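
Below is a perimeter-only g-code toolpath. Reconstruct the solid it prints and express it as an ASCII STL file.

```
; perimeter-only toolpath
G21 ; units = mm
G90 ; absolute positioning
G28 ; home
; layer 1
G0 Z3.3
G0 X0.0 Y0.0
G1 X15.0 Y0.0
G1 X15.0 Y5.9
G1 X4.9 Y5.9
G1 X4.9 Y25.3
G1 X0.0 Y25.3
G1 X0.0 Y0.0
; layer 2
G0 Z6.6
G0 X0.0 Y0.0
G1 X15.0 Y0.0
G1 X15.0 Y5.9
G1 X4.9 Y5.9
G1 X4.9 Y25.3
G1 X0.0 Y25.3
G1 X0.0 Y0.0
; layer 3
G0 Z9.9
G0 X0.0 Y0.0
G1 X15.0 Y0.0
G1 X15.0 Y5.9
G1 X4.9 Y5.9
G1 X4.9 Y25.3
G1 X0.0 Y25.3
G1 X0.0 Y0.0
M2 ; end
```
solid part
  facet normal 0.0000 0.0000 -1.0000
    outer loop
      vertex 15.0 5.9 0.0
      vertex 15.0 0.0 0.0
      vertex 0.0 0.0 0.0
    endloop
  endfacet
  facet normal 0.0000 0.0000 -1.0000
    outer loop
      vertex 4.9 5.9 0.0
      vertex 15.0 5.9 0.0
      vertex 0.0 0.0 0.0
    endloop
  endfacet
  facet normal 0.0000 0.0000 -1.0000
    outer loop
      vertex 4.9 25.3 0.0
      vertex 4.9 5.9 0.0
      vertex 0.0 0.0 0.0
    endloop
  endfacet
  facet normal 0.0000 0.0000 -1.0000
    outer loop
      vertex 0.0 25.3 0.0
      vertex 4.9 25.3 0.0
      vertex 0.0 0.0 0.0
    endloop
  endfacet
  facet normal 0.0000 0.0000 1.0000
    outer loop
      vertex 0.0 0.0 9.9
      vertex 15.0 0.0 9.9
      vertex 15.0 5.9 9.9
    endloop
  endfacet
  facet normal 0.0000 0.0000 1.0000
    outer loop
      vertex 0.0 0.0 9.9
      vertex 15.0 5.9 9.9
      vertex 4.9 5.9 9.9
    endloop
  endfacet
  facet normal 0.0000 0.0000 1.0000
    outer loop
      vertex 0.0 0.0 9.9
      vertex 4.9 5.9 9.9
      vertex 4.9 25.3 9.9
    endloop
  endfacet
  facet normal 0.0000 0.0000 1.0000
    outer loop
      vertex 0.0 0.0 9.9
      vertex 4.9 25.3 9.9
      vertex 0.0 25.3 9.9
    endloop
  endfacet
  facet normal 0.0000 -1.0000 0.0000
    outer loop
      vertex 0.0 0.0 0.0
      vertex 15.0 0.0 0.0
      vertex 15.0 0.0 9.9
    endloop
  endfacet
  facet normal 0.0000 -1.0000 0.0000
    outer loop
      vertex 0.0 0.0 0.0
      vertex 15.0 0.0 9.9
      vertex 0.0 0.0 9.9
    endloop
  endfacet
  facet normal 1.0000 0.0000 0.0000
    outer loop
      vertex 15.0 0.0 0.0
      vertex 15.0 5.9 0.0
      vertex 15.0 5.9 9.9
    endloop
  endfacet
  facet normal 1.0000 0.0000 0.0000
    outer loop
      vertex 15.0 0.0 0.0
      vertex 15.0 5.9 9.9
      vertex 15.0 0.0 9.9
    endloop
  endfacet
  facet normal 0.0000 1.0000 0.0000
    outer loop
      vertex 15.0 5.9 0.0
      vertex 4.9 5.9 0.0
      vertex 4.9 5.9 9.9
    endloop
  endfacet
  facet normal 0.0000 1.0000 0.0000
    outer loop
      vertex 15.0 5.9 0.0
      vertex 4.9 5.9 9.9
      vertex 15.0 5.9 9.9
    endloop
  endfacet
  facet normal 1.0000 0.0000 0.0000
    outer loop
      vertex 4.9 5.9 0.0
      vertex 4.9 25.3 0.0
      vertex 4.9 25.3 9.9
    endloop
  endfacet
  facet normal 1.0000 0.0000 0.0000
    outer loop
      vertex 4.9 5.9 0.0
      vertex 4.9 25.3 9.9
      vertex 4.9 5.9 9.9
    endloop
  endfacet
  facet normal 0.0000 1.0000 0.0000
    outer loop
      vertex 4.9 25.3 0.0
      vertex 0.0 25.3 0.0
      vertex 0.0 25.3 9.9
    endloop
  endfacet
  facet normal 0.0000 1.0000 0.0000
    outer loop
      vertex 4.9 25.3 0.0
      vertex 0.0 25.3 9.9
      vertex 4.9 25.3 9.9
    endloop
  endfacet
  facet normal -1.0000 0.0000 0.0000
    outer loop
      vertex 0.0 25.3 0.0
      vertex 0.0 0.0 0.0
      vertex 0.0 0.0 9.9
    endloop
  endfacet
  facet normal -1.0000 0.0000 0.0000
    outer loop
      vertex 0.0 25.3 0.0
      vertex 0.0 0.0 9.9
      vertex 0.0 25.3 9.9
    endloop
  endfacet
endsolid part

The G0 Z moves step by Δz≈3.3 mm. Every layer's G1 loop is the same polygon, so the solid is a straight extrusion of it from z=0 to z≈9.9. Closing with flat bottom and top caps and triangulating gives 20 facets — an L-shaped prism: outer 15 × 25.3 mm, arm thicknesses ≈ 5.9 mm (horizontal) and 4.9 mm (vertical), extruded 9.9 mm in z.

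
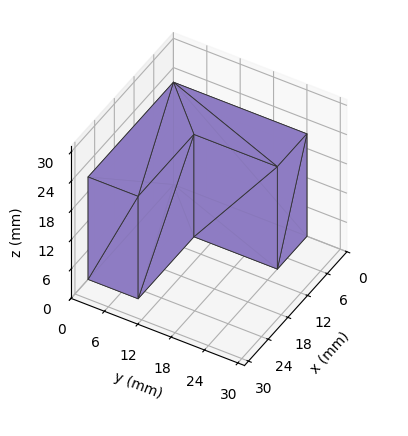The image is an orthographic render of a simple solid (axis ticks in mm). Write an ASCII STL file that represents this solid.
Reading the render: the shape is an L-shaped prism: outer 26 × 24 mm, arm thicknesses ≈ 9 mm (horizontal) and 9 mm (vertical), extruded 21 mm in z (dimensions read to the nearest mm from the axis ticks). For the STL, each face is triangulated and given an outward normal.

solid part
  facet normal 0.0000 0.0000 -1.0000
    outer loop
      vertex 26.0 9.0 0.0
      vertex 26.0 0.0 0.0
      vertex 0.0 0.0 0.0
    endloop
  endfacet
  facet normal 0.0000 0.0000 -1.0000
    outer loop
      vertex 9.0 9.0 0.0
      vertex 26.0 9.0 0.0
      vertex 0.0 0.0 0.0
    endloop
  endfacet
  facet normal 0.0000 0.0000 -1.0000
    outer loop
      vertex 9.0 24.0 0.0
      vertex 9.0 9.0 0.0
      vertex 0.0 0.0 0.0
    endloop
  endfacet
  facet normal 0.0000 0.0000 -1.0000
    outer loop
      vertex 0.0 24.0 0.0
      vertex 9.0 24.0 0.0
      vertex 0.0 0.0 0.0
    endloop
  endfacet
  facet normal 0.0000 0.0000 1.0000
    outer loop
      vertex 0.0 0.0 21.0
      vertex 26.0 0.0 21.0
      vertex 26.0 9.0 21.0
    endloop
  endfacet
  facet normal 0.0000 0.0000 1.0000
    outer loop
      vertex 0.0 0.0 21.0
      vertex 26.0 9.0 21.0
      vertex 9.0 9.0 21.0
    endloop
  endfacet
  facet normal 0.0000 0.0000 1.0000
    outer loop
      vertex 0.0 0.0 21.0
      vertex 9.0 9.0 21.0
      vertex 9.0 24.0 21.0
    endloop
  endfacet
  facet normal 0.0000 0.0000 1.0000
    outer loop
      vertex 0.0 0.0 21.0
      vertex 9.0 24.0 21.0
      vertex 0.0 24.0 21.0
    endloop
  endfacet
  facet normal 0.0000 -1.0000 0.0000
    outer loop
      vertex 0.0 0.0 0.0
      vertex 26.0 0.0 0.0
      vertex 26.0 0.0 21.0
    endloop
  endfacet
  facet normal 0.0000 -1.0000 0.0000
    outer loop
      vertex 0.0 0.0 0.0
      vertex 26.0 0.0 21.0
      vertex 0.0 0.0 21.0
    endloop
  endfacet
  facet normal 1.0000 0.0000 0.0000
    outer loop
      vertex 26.0 0.0 0.0
      vertex 26.0 9.0 0.0
      vertex 26.0 9.0 21.0
    endloop
  endfacet
  facet normal 1.0000 0.0000 0.0000
    outer loop
      vertex 26.0 0.0 0.0
      vertex 26.0 9.0 21.0
      vertex 26.0 0.0 21.0
    endloop
  endfacet
  facet normal 0.0000 1.0000 0.0000
    outer loop
      vertex 26.0 9.0 0.0
      vertex 9.0 9.0 0.0
      vertex 9.0 9.0 21.0
    endloop
  endfacet
  facet normal 0.0000 1.0000 0.0000
    outer loop
      vertex 26.0 9.0 0.0
      vertex 9.0 9.0 21.0
      vertex 26.0 9.0 21.0
    endloop
  endfacet
  facet normal 1.0000 0.0000 0.0000
    outer loop
      vertex 9.0 9.0 0.0
      vertex 9.0 24.0 0.0
      vertex 9.0 24.0 21.0
    endloop
  endfacet
  facet normal 1.0000 0.0000 0.0000
    outer loop
      vertex 9.0 9.0 0.0
      vertex 9.0 24.0 21.0
      vertex 9.0 9.0 21.0
    endloop
  endfacet
  facet normal 0.0000 1.0000 0.0000
    outer loop
      vertex 9.0 24.0 0.0
      vertex 0.0 24.0 0.0
      vertex 0.0 24.0 21.0
    endloop
  endfacet
  facet normal 0.0000 1.0000 0.0000
    outer loop
      vertex 9.0 24.0 0.0
      vertex 0.0 24.0 21.0
      vertex 9.0 24.0 21.0
    endloop
  endfacet
  facet normal -1.0000 0.0000 0.0000
    outer loop
      vertex 0.0 24.0 0.0
      vertex 0.0 0.0 0.0
      vertex 0.0 0.0 21.0
    endloop
  endfacet
  facet normal -1.0000 0.0000 0.0000
    outer loop
      vertex 0.0 24.0 0.0
      vertex 0.0 0.0 21.0
      vertex 0.0 24.0 21.0
    endloop
  endfacet
endsolid part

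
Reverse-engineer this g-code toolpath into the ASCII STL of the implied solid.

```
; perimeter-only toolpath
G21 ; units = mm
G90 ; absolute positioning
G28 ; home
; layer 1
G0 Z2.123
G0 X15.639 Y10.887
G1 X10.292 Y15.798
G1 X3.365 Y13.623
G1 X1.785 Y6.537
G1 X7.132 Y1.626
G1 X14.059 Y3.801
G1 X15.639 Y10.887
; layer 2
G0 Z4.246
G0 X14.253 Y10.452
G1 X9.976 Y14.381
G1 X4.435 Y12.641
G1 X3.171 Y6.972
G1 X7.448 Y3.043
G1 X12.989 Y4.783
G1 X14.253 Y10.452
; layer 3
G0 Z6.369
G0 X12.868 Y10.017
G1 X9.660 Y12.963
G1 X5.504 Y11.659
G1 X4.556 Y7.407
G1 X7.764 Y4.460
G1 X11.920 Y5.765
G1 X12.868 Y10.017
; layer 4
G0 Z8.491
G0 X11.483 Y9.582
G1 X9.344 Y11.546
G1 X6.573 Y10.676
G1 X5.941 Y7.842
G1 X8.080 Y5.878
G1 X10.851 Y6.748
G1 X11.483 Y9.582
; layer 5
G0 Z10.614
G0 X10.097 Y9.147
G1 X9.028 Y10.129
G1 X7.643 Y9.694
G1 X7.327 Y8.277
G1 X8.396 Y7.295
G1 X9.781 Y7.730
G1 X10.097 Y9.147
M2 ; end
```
solid part
  facet normal 0.0000 0.0000 -1.0000
    outer loop
      vertex 2.296 14.605 0.000
      vertex 10.608 17.215 0.000
      vertex 17.024 11.322 0.000
    endloop
  endfacet
  facet normal 0.0000 0.0000 -1.0000
    outer loop
      vertex 0.400 6.102 0.000
      vertex 2.296 14.605 0.000
      vertex 17.024 11.322 0.000
    endloop
  endfacet
  facet normal 0.0000 0.0000 -1.0000
    outer loop
      vertex 6.816 0.209 0.000
      vertex 0.400 6.102 0.000
      vertex 17.024 11.322 0.000
    endloop
  endfacet
  facet normal 0.0000 0.0000 -1.0000
    outer loop
      vertex 15.128 2.819 0.000
      vertex 6.816 0.209 0.000
      vertex 17.024 11.322 0.000
    endloop
  endfacet
  facet normal 0.5820 0.6337 0.5097
    outer loop
      vertex 17.024 11.322 0.000
      vertex 10.608 17.215 0.000
      vertex 8.712 8.712 12.737
    endloop
  endfacet
  facet normal -0.2578 0.8209 0.5096
    outer loop
      vertex 10.608 17.215 0.000
      vertex 2.296 14.605 0.000
      vertex 8.712 8.712 12.737
    endloop
  endfacet
  facet normal -0.8398 0.1872 0.5096
    outer loop
      vertex 2.296 14.605 0.000
      vertex 0.400 6.102 0.000
      vertex 8.712 8.712 12.737
    endloop
  endfacet
  facet normal -0.5820 -0.6337 0.5097
    outer loop
      vertex 0.400 6.102 0.000
      vertex 6.816 0.209 0.000
      vertex 8.712 8.712 12.737
    endloop
  endfacet
  facet normal 0.2578 -0.8209 0.5096
    outer loop
      vertex 6.816 0.209 0.000
      vertex 15.128 2.819 0.000
      vertex 8.712 8.712 12.737
    endloop
  endfacet
  facet normal 0.8398 -0.1872 0.5096
    outer loop
      vertex 15.128 2.819 0.000
      vertex 17.024 11.322 0.000
      vertex 8.712 8.712 12.737
    endloop
  endfacet
endsolid part

The G0 Z moves step by Δz≈2.123 mm. The G1 loops shrink linearly with z, so the solid tapers from its base footprint up to z≈12.7. Closing with a flat bottom cap and the tapered top and triangulating gives 10 facets — a regular 6-sided pyramid, base circumscribed radius ≈ 8.71 mm, apex at z ≈ 12.7 mm.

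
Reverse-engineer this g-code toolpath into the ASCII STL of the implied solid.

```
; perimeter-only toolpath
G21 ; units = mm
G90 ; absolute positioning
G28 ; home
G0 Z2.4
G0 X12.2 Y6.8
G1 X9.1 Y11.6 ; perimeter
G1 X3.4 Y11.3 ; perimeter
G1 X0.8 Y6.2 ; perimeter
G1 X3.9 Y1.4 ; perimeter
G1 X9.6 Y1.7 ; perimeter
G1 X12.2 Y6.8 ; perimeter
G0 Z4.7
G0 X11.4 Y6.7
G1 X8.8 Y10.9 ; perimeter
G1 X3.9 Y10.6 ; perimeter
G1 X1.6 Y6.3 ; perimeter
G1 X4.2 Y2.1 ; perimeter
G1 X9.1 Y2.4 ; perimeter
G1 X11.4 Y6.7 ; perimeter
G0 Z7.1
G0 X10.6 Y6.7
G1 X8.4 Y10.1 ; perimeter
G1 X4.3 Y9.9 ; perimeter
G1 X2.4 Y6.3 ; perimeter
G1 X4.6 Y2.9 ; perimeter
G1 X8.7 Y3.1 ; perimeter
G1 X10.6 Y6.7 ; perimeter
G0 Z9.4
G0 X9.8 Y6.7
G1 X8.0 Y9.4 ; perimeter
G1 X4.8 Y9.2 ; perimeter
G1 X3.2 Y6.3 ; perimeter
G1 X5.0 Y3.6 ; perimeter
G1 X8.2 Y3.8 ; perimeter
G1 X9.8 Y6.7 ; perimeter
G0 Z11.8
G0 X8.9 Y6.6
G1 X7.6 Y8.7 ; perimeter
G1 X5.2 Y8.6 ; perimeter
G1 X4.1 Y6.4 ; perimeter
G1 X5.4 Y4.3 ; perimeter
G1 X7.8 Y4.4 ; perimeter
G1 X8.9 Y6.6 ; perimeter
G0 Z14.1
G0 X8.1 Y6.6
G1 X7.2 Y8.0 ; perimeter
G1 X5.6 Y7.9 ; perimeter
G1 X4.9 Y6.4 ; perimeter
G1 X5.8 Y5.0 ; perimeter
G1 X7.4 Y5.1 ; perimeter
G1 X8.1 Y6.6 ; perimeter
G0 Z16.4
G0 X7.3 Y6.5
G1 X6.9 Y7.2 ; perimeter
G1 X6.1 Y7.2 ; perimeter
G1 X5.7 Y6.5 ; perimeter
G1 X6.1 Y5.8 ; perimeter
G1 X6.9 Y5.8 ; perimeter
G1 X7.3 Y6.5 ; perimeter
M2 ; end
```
solid part
  facet normal 0.0000 0.0000 -1.0000
    outer loop
      vertex 3.0 12.0 0.0
      vertex 9.5 12.3 0.0
      vertex 13.0 6.8 0.0
    endloop
  endfacet
  facet normal 0.0000 0.0000 -1.0000
    outer loop
      vertex 0.0 6.2 0.0
      vertex 3.0 12.0 0.0
      vertex 13.0 6.8 0.0
    endloop
  endfacet
  facet normal 0.0000 0.0000 -1.0000
    outer loop
      vertex 3.5 0.7 0.0
      vertex 0.0 6.2 0.0
      vertex 13.0 6.8 0.0
    endloop
  endfacet
  facet normal 0.0000 0.0000 -1.0000
    outer loop
      vertex 10.0 1.0 0.0
      vertex 3.5 0.7 0.0
      vertex 13.0 6.8 0.0
    endloop
  endfacet
  facet normal 0.8080 0.5142 0.2876
    outer loop
      vertex 13.0 6.8 0.0
      vertex 9.5 12.3 0.0
      vertex 6.5 6.5 18.8
    endloop
  endfacet
  facet normal -0.0442 0.9566 0.2881
    outer loop
      vertex 9.5 12.3 0.0
      vertex 3.0 12.0 0.0
      vertex 6.5 6.5 18.8
    endloop
  endfacet
  facet normal -0.8508 0.4401 0.2871
    outer loop
      vertex 3.0 12.0 0.0
      vertex 0.0 6.2 0.0
      vertex 6.5 6.5 18.8
    endloop
  endfacet
  facet normal -0.8080 -0.5142 0.2876
    outer loop
      vertex 0.0 6.2 0.0
      vertex 3.5 0.7 0.0
      vertex 6.5 6.5 18.8
    endloop
  endfacet
  facet normal 0.0442 -0.9566 0.2881
    outer loop
      vertex 3.5 0.7 0.0
      vertex 10.0 1.0 0.0
      vertex 6.5 6.5 18.8
    endloop
  endfacet
  facet normal 0.8508 -0.4401 0.2871
    outer loop
      vertex 10.0 1.0 0.0
      vertex 13.0 6.8 0.0
      vertex 6.5 6.5 18.8
    endloop
  endfacet
endsolid part

The G0 Z moves step by Δz≈2.4 mm. The G1 loops shrink linearly with z, so the solid tapers from its base footprint up to z≈18.8. Closing with a flat bottom cap and the tapered top and triangulating gives 10 facets — a regular 6-sided pyramid, base circumscribed radius ≈ 6.5 mm, apex at z ≈ 18.8 mm.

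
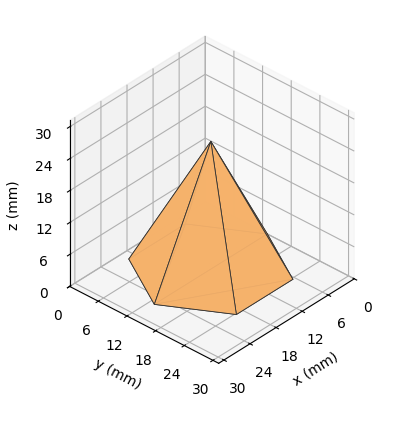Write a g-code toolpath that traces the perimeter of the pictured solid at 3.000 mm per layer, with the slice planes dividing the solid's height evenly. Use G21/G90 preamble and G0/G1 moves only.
Reading the render: the shape is a regular 6-sided pyramid, base circumscribed radius ≈ 13 mm, apex at z ≈ 24 mm (dimensions read to the nearest mm from the axis ticks). For the g-code, the solid's height is divided into equal slices at the stated Δz and each level perimeter traced with G1 moves after a G0 lift.

; perimeter-only toolpath
G21 ; units = mm
G90 ; absolute positioning
G28 ; home
; layer 1
G0 Z3.000
G0 X24.375 Y13.000
G1 X18.688 Y22.851
G1 X7.312 Y22.851
G1 X1.625 Y13.000
G1 X7.312 Y3.149
G1 X18.688 Y3.149
G1 X24.375 Y13.000
; layer 2
G0 Z6.000
G0 X22.750 Y13.000
G1 X17.875 Y21.444
G1 X8.125 Y21.444
G1 X3.250 Y13.000
G1 X8.125 Y4.556
G1 X17.875 Y4.556
G1 X22.750 Y13.000
; layer 3
G0 Z9.000
G0 X21.125 Y13.000
G1 X17.062 Y20.036
G1 X8.938 Y20.036
G1 X4.875 Y13.000
G1 X8.938 Y5.964
G1 X17.062 Y5.964
G1 X21.125 Y13.000
; layer 4
G0 Z12.000
G0 X19.500 Y13.000
G1 X16.250 Y18.629
G1 X9.750 Y18.629
G1 X6.500 Y13.000
G1 X9.750 Y7.371
G1 X16.250 Y7.371
G1 X19.500 Y13.000
; layer 5
G0 Z15.000
G0 X17.875 Y13.000
G1 X15.438 Y17.222
G1 X10.562 Y17.222
G1 X8.125 Y13.000
G1 X10.562 Y8.778
G1 X15.438 Y8.778
G1 X17.875 Y13.000
; layer 6
G0 Z18.000
G0 X16.250 Y13.000
G1 X14.625 Y15.814
G1 X11.375 Y15.814
G1 X9.750 Y13.000
G1 X11.375 Y10.185
G1 X14.625 Y10.185
G1 X16.250 Y13.000
; layer 7
G0 Z21.000
G0 X14.625 Y13.000
G1 X13.812 Y14.407
G1 X12.188 Y14.407
G1 X11.375 Y13.000
G1 X12.188 Y11.593
G1 X13.812 Y11.593
G1 X14.625 Y13.000
M2 ; end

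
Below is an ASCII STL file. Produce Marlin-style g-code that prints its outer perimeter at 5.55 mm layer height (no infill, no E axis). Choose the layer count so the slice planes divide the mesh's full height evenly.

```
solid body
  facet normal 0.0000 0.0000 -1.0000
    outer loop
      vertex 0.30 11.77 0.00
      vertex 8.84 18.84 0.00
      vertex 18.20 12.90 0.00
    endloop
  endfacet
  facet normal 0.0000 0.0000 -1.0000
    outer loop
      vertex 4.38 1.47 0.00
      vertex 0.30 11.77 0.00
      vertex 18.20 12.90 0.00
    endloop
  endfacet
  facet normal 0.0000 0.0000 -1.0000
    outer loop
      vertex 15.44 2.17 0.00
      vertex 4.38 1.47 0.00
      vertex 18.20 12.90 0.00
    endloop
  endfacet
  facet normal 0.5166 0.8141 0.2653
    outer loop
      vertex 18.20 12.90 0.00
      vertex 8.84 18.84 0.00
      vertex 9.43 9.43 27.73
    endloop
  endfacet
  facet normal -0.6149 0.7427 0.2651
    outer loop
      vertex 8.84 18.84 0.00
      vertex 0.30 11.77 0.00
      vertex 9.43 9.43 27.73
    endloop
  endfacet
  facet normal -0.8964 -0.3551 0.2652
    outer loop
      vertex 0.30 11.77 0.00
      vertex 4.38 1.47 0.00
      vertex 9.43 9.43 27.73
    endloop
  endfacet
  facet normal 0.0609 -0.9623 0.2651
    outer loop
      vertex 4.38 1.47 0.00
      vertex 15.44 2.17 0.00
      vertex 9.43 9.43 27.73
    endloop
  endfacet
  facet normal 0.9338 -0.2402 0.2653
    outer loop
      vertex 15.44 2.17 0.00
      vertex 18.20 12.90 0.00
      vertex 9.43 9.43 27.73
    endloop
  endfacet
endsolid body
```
; perimeter-only toolpath
G21 ; units = mm
G90 ; absolute positioning
G28 ; home
; layer 1
G0 Z5.55
G0 X16.45 Y12.21
G1 X8.96 Y16.96
G1 X2.13 Y11.30
G1 X5.39 Y3.06
G1 X14.24 Y3.62
G1 X16.45 Y12.21
; layer 2
G0 Z11.09
G0 X14.69 Y11.51
G1 X9.08 Y15.08
G1 X3.95 Y10.83
G1 X6.40 Y4.65
G1 X13.04 Y5.07
G1 X14.69 Y11.51
; layer 3
G0 Z16.64
G0 X12.94 Y10.82
G1 X9.19 Y13.19
G1 X5.78 Y10.37
G1 X7.41 Y6.25
G1 X11.83 Y6.53
G1 X12.94 Y10.82
; layer 4
G0 Z22.18
G0 X11.18 Y10.12
G1 X9.31 Y11.31
G1 X7.60 Y9.90
G1 X8.42 Y7.84
G1 X10.63 Y7.98
G1 X11.18 Y10.12
M2 ; end

The solid is a regular 5-sided pyramid, base circumscribed radius ≈ 9.43 mm, apex at z ≈ 27.7 mm. Slicing at Δz = 5.55 mm — 5 equal slices spanning the solid's height, so layer i sits at z = i·h/5 — gives 4 non-empty perimeters. Each is a 5-segment closed polygon; G0 lifts to the layer z and rapids to the start vertex, then G1 traces the edges. The cross-section shrinks linearly with z (the slice at the apex is degenerate and omitted).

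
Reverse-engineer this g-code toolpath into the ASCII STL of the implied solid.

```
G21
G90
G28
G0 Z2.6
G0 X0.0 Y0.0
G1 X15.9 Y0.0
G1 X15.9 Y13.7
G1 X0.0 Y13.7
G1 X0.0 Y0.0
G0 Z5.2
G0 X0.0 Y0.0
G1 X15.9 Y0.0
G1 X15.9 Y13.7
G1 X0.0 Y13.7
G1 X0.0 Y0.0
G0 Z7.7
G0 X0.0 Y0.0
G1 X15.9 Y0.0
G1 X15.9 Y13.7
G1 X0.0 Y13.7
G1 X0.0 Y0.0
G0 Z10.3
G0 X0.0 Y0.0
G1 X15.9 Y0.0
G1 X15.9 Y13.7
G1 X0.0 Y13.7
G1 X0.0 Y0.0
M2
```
solid part
  facet normal 0.0000 0.0000 -1.0000
    outer loop
      vertex 15.9 13.7 0.0
      vertex 15.9 0.0 0.0
      vertex 0.0 0.0 0.0
    endloop
  endfacet
  facet normal 0.0000 0.0000 -1.0000
    outer loop
      vertex 0.0 13.7 0.0
      vertex 15.9 13.7 0.0
      vertex 0.0 0.0 0.0
    endloop
  endfacet
  facet normal 0.0000 0.0000 1.0000
    outer loop
      vertex 0.0 0.0 10.3
      vertex 15.9 0.0 10.3
      vertex 15.9 13.7 10.3
    endloop
  endfacet
  facet normal 0.0000 0.0000 1.0000
    outer loop
      vertex 0.0 0.0 10.3
      vertex 15.9 13.7 10.3
      vertex 0.0 13.7 10.3
    endloop
  endfacet
  facet normal 0.0000 -1.0000 0.0000
    outer loop
      vertex 0.0 0.0 0.0
      vertex 15.9 0.0 0.0
      vertex 15.9 0.0 10.3
    endloop
  endfacet
  facet normal 0.0000 -1.0000 0.0000
    outer loop
      vertex 0.0 0.0 0.0
      vertex 15.9 0.0 10.3
      vertex 0.0 0.0 10.3
    endloop
  endfacet
  facet normal 0.0000 1.0000 0.0000
    outer loop
      vertex 15.9 13.7 10.3
      vertex 15.9 13.7 0.0
      vertex 0.0 13.7 0.0
    endloop
  endfacet
  facet normal 0.0000 1.0000 0.0000
    outer loop
      vertex 0.0 13.7 10.3
      vertex 15.9 13.7 10.3
      vertex 0.0 13.7 0.0
    endloop
  endfacet
  facet normal -1.0000 0.0000 0.0000
    outer loop
      vertex 0.0 13.7 10.3
      vertex 0.0 13.7 0.0
      vertex 0.0 0.0 0.0
    endloop
  endfacet
  facet normal -1.0000 0.0000 0.0000
    outer loop
      vertex 0.0 0.0 10.3
      vertex 0.0 13.7 10.3
      vertex 0.0 0.0 0.0
    endloop
  endfacet
  facet normal 1.0000 0.0000 0.0000
    outer loop
      vertex 15.9 0.0 0.0
      vertex 15.9 13.7 0.0
      vertex 15.9 13.7 10.3
    endloop
  endfacet
  facet normal 1.0000 0.0000 0.0000
    outer loop
      vertex 15.9 0.0 0.0
      vertex 15.9 13.7 10.3
      vertex 15.9 0.0 10.3
    endloop
  endfacet
endsolid part

The G0 Z moves step by Δz≈2.6 mm. Every layer's G1 loop is the same polygon, so the solid is a straight extrusion of it from z=0 to z≈10.3. Closing with flat bottom and top caps and triangulating gives 12 facets — a rectangular box, roughly 15.9 × 13.7 mm footprint and 10.3 mm tall.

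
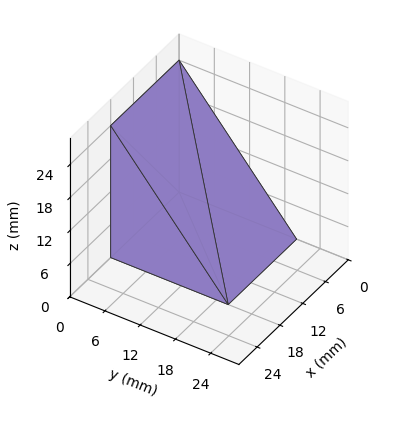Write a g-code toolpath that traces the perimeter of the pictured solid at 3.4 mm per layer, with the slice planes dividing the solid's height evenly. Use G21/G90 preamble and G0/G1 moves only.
Reading the render: the shape is a wedge (ramp): 18 × 20 mm base, rising to 24 mm along the y=0 edge and sloping linearly to z=0 at y=20 (dimensions read to the nearest mm from the axis ticks). For the g-code, the solid's height is divided into equal slices at the stated Δz and each level perimeter traced with G1 moves after a G0 lift.

; perimeter-only toolpath
G21 ; units = mm
G90 ; absolute positioning
G28 ; home
; layer 1
G0 Z3.4
G0 X0.0 Y0.0
G1 X18.0 Y0.0
G1 X18.0 Y17.1
G1 X0.0 Y17.1
G1 X0.0 Y0.0
; layer 2
G0 Z6.9
G0 X0.0 Y0.0
G1 X18.0 Y0.0
G1 X18.0 Y14.3
G1 X0.0 Y14.3
G1 X0.0 Y0.0
; layer 3
G0 Z10.3
G0 X0.0 Y0.0
G1 X18.0 Y0.0
G1 X18.0 Y11.4
G1 X0.0 Y11.4
G1 X0.0 Y0.0
; layer 4
G0 Z13.7
G0 X0.0 Y0.0
G1 X18.0 Y0.0
G1 X18.0 Y8.6
G1 X0.0 Y8.6
G1 X0.0 Y0.0
; layer 5
G0 Z17.1
G0 X0.0 Y0.0
G1 X18.0 Y0.0
G1 X18.0 Y5.7
G1 X0.0 Y5.7
G1 X0.0 Y0.0
; layer 6
G0 Z20.6
G0 X0.0 Y0.0
G1 X18.0 Y0.0
G1 X18.0 Y2.9
G1 X0.0 Y2.9
G1 X0.0 Y0.0
M2 ; end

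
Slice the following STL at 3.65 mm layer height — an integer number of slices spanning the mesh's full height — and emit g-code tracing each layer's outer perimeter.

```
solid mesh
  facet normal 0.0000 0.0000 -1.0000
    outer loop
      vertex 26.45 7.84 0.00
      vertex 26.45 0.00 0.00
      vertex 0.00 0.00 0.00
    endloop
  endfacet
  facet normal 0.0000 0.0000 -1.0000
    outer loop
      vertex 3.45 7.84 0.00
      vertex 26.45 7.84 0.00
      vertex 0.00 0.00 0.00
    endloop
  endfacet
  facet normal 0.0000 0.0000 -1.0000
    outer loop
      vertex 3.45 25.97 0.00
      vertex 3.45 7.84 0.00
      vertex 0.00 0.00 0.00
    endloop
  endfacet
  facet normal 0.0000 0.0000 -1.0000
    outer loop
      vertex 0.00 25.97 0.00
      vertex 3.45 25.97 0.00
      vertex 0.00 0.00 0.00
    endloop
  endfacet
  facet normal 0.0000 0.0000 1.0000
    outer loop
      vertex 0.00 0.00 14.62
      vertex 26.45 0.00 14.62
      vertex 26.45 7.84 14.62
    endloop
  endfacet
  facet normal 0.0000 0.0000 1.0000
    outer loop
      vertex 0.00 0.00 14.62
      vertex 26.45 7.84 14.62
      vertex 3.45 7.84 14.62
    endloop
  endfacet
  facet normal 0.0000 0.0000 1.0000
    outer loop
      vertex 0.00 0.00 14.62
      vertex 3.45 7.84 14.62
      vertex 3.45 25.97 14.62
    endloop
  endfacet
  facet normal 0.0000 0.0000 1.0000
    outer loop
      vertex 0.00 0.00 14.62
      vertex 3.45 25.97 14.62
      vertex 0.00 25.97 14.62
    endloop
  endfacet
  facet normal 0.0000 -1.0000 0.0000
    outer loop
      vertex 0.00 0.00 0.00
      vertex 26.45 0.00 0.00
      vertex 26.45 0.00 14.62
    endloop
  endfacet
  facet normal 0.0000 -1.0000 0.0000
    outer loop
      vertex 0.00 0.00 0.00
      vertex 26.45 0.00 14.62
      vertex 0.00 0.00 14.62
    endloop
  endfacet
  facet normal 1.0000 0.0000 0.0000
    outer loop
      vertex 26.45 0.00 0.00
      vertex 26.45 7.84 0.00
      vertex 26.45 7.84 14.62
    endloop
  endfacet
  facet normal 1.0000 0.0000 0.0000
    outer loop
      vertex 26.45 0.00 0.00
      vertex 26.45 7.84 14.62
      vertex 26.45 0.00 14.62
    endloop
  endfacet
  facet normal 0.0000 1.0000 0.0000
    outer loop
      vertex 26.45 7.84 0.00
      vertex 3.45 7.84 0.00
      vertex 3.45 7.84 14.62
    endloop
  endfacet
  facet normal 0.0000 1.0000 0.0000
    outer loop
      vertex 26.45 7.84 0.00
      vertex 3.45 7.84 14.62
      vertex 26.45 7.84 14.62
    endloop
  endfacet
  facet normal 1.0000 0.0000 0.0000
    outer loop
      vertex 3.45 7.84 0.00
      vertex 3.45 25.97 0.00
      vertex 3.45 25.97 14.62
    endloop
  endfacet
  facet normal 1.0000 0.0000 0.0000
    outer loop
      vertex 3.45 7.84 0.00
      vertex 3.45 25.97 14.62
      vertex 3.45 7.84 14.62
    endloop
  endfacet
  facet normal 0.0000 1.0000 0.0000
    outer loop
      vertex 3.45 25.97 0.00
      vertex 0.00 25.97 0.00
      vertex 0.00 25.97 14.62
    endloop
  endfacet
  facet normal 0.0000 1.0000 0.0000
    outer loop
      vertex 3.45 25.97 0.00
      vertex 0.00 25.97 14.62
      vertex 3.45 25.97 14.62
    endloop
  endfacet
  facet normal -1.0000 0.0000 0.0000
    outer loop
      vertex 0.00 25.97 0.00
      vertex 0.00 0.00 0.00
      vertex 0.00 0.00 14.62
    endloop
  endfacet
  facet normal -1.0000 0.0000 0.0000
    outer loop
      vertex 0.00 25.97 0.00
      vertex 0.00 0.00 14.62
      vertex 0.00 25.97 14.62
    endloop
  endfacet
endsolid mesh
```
; perimeter-only toolpath
G21 ; units = mm
G90 ; absolute positioning
G28 ; home
; layer 1
G0 Z3.65
G0 X0.00 Y0.00
G1 X26.45 Y0.00
G1 X26.45 Y7.84
G1 X3.45 Y7.84
G1 X3.45 Y25.97
G1 X0.00 Y25.97
G1 X0.00 Y0.00
; layer 2
G0 Z7.31
G0 X0.00 Y0.00
G1 X26.45 Y0.00
G1 X26.45 Y7.84
G1 X3.45 Y7.84
G1 X3.45 Y25.97
G1 X0.00 Y25.97
G1 X0.00 Y0.00
; layer 3
G0 Z10.96
G0 X0.00 Y0.00
G1 X26.45 Y0.00
G1 X26.45 Y7.84
G1 X3.45 Y7.84
G1 X3.45 Y25.97
G1 X0.00 Y25.97
G1 X0.00 Y0.00
; layer 4
G0 Z14.62
G0 X0.00 Y0.00
G1 X26.45 Y0.00
G1 X26.45 Y7.84
G1 X3.45 Y7.84
G1 X3.45 Y25.97
G1 X0.00 Y25.97
G1 X0.00 Y0.00
M2 ; end

The solid is an L-shaped prism: outer 26.4 × 26 mm, arm thicknesses ≈ 7.84 mm (horizontal) and 3.45 mm (vertical), extruded 14.6 mm in z. Slicing at Δz = 3.65 mm — 4 equal slices spanning the solid's height, so layer i sits at z = i·h/4 — gives 4 non-empty perimeters. Each is a 6-segment closed polygon; G0 lifts to the layer z and rapids to the start vertex, then G1 traces the edges.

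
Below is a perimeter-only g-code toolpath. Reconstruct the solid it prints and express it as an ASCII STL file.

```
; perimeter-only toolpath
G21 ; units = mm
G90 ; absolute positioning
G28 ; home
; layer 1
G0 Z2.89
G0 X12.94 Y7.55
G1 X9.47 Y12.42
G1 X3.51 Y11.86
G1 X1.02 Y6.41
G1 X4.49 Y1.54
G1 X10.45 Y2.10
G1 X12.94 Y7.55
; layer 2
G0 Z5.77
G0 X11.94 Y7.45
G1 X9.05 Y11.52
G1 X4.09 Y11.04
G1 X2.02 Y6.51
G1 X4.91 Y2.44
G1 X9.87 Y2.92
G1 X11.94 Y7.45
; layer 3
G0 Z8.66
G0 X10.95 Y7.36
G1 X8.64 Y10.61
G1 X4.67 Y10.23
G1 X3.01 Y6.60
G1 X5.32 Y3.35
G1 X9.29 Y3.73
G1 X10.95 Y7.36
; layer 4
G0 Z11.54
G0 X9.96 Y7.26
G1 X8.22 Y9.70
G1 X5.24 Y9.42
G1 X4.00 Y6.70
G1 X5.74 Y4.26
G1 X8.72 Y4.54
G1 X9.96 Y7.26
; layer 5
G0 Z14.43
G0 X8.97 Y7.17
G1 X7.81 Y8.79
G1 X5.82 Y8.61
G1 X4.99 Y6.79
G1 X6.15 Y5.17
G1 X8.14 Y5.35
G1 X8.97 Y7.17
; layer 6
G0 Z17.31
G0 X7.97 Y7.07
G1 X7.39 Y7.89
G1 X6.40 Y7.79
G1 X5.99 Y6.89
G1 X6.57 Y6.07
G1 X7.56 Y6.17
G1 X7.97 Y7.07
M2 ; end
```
solid part
  facet normal 0.0000 0.0000 -1.0000
    outer loop
      vertex 2.93 12.67 0.00
      vertex 9.88 13.33 0.00
      vertex 13.93 7.64 0.00
    endloop
  endfacet
  facet normal 0.0000 0.0000 -1.0000
    outer loop
      vertex 0.03 6.32 0.00
      vertex 2.93 12.67 0.00
      vertex 13.93 7.64 0.00
    endloop
  endfacet
  facet normal 0.0000 0.0000 -1.0000
    outer loop
      vertex 4.08 0.63 0.00
      vertex 0.03 6.32 0.00
      vertex 13.93 7.64 0.00
    endloop
  endfacet
  facet normal 0.0000 0.0000 -1.0000
    outer loop
      vertex 11.03 1.29 0.00
      vertex 4.08 0.63 0.00
      vertex 13.93 7.64 0.00
    endloop
  endfacet
  facet normal 0.7805 0.5555 0.2867
    outer loop
      vertex 13.93 7.64 0.00
      vertex 9.88 13.33 0.00
      vertex 6.98 6.98 20.20
    endloop
  endfacet
  facet normal -0.0906 0.9537 0.2868
    outer loop
      vertex 9.88 13.33 0.00
      vertex 2.93 12.67 0.00
      vertex 6.98 6.98 20.20
    endloop
  endfacet
  facet normal -0.8714 0.3980 0.2868
    outer loop
      vertex 2.93 12.67 0.00
      vertex 0.03 6.32 0.00
      vertex 6.98 6.98 20.20
    endloop
  endfacet
  facet normal -0.7805 -0.5555 0.2867
    outer loop
      vertex 0.03 6.32 0.00
      vertex 4.08 0.63 0.00
      vertex 6.98 6.98 20.20
    endloop
  endfacet
  facet normal 0.0906 -0.9537 0.2868
    outer loop
      vertex 4.08 0.63 0.00
      vertex 11.03 1.29 0.00
      vertex 6.98 6.98 20.20
    endloop
  endfacet
  facet normal 0.8714 -0.3980 0.2868
    outer loop
      vertex 11.03 1.29 0.00
      vertex 13.93 7.64 0.00
      vertex 6.98 6.98 20.20
    endloop
  endfacet
endsolid part

The G0 Z moves step by Δz≈2.89 mm. The G1 loops shrink linearly with z, so the solid tapers from its base footprint up to z≈20.2. Closing with a flat bottom cap and the tapered top and triangulating gives 10 facets — a regular 6-sided pyramid, base circumscribed radius ≈ 6.98 mm, apex at z ≈ 20.2 mm.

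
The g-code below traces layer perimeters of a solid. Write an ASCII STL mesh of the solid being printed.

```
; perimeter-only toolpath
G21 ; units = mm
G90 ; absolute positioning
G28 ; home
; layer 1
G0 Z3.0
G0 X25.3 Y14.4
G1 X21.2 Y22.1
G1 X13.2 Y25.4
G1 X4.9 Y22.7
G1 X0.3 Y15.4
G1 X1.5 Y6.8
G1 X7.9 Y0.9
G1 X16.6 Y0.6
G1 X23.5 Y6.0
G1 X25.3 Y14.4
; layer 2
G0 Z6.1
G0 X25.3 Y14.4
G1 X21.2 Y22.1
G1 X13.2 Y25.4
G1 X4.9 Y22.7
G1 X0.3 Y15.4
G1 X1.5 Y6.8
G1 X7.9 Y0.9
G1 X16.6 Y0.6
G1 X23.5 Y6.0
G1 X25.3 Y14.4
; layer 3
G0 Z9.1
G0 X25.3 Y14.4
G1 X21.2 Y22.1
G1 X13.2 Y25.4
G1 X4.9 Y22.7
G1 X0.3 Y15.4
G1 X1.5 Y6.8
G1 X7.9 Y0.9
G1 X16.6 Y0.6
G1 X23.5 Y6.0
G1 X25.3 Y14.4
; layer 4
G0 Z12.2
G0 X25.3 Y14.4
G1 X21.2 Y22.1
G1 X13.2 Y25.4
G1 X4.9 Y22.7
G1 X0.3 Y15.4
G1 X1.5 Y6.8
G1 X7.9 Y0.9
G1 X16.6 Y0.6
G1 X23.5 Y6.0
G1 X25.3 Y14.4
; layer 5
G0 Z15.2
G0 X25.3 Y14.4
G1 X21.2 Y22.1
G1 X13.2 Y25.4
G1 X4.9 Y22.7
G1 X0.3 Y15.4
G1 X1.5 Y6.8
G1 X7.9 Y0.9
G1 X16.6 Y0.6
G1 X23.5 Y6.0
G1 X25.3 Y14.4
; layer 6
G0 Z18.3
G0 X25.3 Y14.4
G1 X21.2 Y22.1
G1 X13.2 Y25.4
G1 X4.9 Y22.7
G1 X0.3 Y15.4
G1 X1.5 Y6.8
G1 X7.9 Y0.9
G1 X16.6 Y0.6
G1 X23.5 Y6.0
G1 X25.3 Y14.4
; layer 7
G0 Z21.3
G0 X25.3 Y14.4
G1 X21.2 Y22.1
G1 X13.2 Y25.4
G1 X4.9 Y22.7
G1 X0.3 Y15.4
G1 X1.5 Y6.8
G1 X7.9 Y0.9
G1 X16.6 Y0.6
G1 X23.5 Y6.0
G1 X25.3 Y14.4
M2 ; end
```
solid part
  facet normal 0.0000 0.0000 -1.0000
    outer loop
      vertex 13.2 25.4 0.0
      vertex 21.2 22.1 0.0
      vertex 25.3 14.4 0.0
    endloop
  endfacet
  facet normal 0.0000 0.0000 -1.0000
    outer loop
      vertex 4.9 22.7 0.0
      vertex 13.2 25.4 0.0
      vertex 25.3 14.4 0.0
    endloop
  endfacet
  facet normal 0.0000 0.0000 -1.0000
    outer loop
      vertex 0.3 15.4 0.0
      vertex 4.9 22.7 0.0
      vertex 25.3 14.4 0.0
    endloop
  endfacet
  facet normal 0.0000 0.0000 -1.0000
    outer loop
      vertex 1.5 6.8 0.0
      vertex 0.3 15.4 0.0
      vertex 25.3 14.4 0.0
    endloop
  endfacet
  facet normal 0.0000 0.0000 -1.0000
    outer loop
      vertex 7.9 0.9 0.0
      vertex 1.5 6.8 0.0
      vertex 25.3 14.4 0.0
    endloop
  endfacet
  facet normal 0.0000 0.0000 -1.0000
    outer loop
      vertex 16.6 0.6 0.0
      vertex 7.9 0.9 0.0
      vertex 25.3 14.4 0.0
    endloop
  endfacet
  facet normal 0.0000 0.0000 -1.0000
    outer loop
      vertex 23.5 6.0 0.0
      vertex 16.6 0.6 0.0
      vertex 25.3 14.4 0.0
    endloop
  endfacet
  facet normal 0.0000 0.0000 1.0000
    outer loop
      vertex 25.3 14.4 21.3
      vertex 21.2 22.1 21.3
      vertex 13.2 25.4 21.3
    endloop
  endfacet
  facet normal 0.0000 0.0000 1.0000
    outer loop
      vertex 25.3 14.4 21.3
      vertex 13.2 25.4 21.3
      vertex 4.9 22.7 21.3
    endloop
  endfacet
  facet normal 0.0000 0.0000 1.0000
    outer loop
      vertex 25.3 14.4 21.3
      vertex 4.9 22.7 21.3
      vertex 0.3 15.4 21.3
    endloop
  endfacet
  facet normal 0.0000 0.0000 1.0000
    outer loop
      vertex 25.3 14.4 21.3
      vertex 0.3 15.4 21.3
      vertex 1.5 6.8 21.3
    endloop
  endfacet
  facet normal 0.0000 0.0000 1.0000
    outer loop
      vertex 25.3 14.4 21.3
      vertex 1.5 6.8 21.3
      vertex 7.9 0.9 21.3
    endloop
  endfacet
  facet normal 0.0000 0.0000 1.0000
    outer loop
      vertex 25.3 14.4 21.3
      vertex 7.9 0.9 21.3
      vertex 16.6 0.6 21.3
    endloop
  endfacet
  facet normal 0.0000 0.0000 1.0000
    outer loop
      vertex 25.3 14.4 21.3
      vertex 16.6 0.6 21.3
      vertex 23.5 6.0 21.3
    endloop
  endfacet
  facet normal 0.8827 0.4700 0.0000
    outer loop
      vertex 25.3 14.4 0.0
      vertex 21.2 22.1 0.0
      vertex 21.2 22.1 21.3
    endloop
  endfacet
  facet normal 0.8827 0.4700 0.0000
    outer loop
      vertex 25.3 14.4 0.0
      vertex 21.2 22.1 21.3
      vertex 25.3 14.4 21.3
    endloop
  endfacet
  facet normal 0.3813 0.9244 0.0000
    outer loop
      vertex 21.2 22.1 0.0
      vertex 13.2 25.4 0.0
      vertex 13.2 25.4 21.3
    endloop
  endfacet
  facet normal 0.3813 0.9244 0.0000
    outer loop
      vertex 21.2 22.1 0.0
      vertex 13.2 25.4 21.3
      vertex 21.2 22.1 21.3
    endloop
  endfacet
  facet normal -0.3093 0.9509 0.0000
    outer loop
      vertex 13.2 25.4 0.0
      vertex 4.9 22.7 0.0
      vertex 4.9 22.7 21.3
    endloop
  endfacet
  facet normal -0.3093 0.9509 0.0000
    outer loop
      vertex 13.2 25.4 0.0
      vertex 4.9 22.7 21.3
      vertex 13.2 25.4 21.3
    endloop
  endfacet
  facet normal -0.8460 0.5331 0.0000
    outer loop
      vertex 4.9 22.7 0.0
      vertex 0.3 15.4 0.0
      vertex 0.3 15.4 21.3
    endloop
  endfacet
  facet normal -0.8460 0.5331 0.0000
    outer loop
      vertex 4.9 22.7 0.0
      vertex 0.3 15.4 21.3
      vertex 4.9 22.7 21.3
    endloop
  endfacet
  facet normal -0.9904 -0.1382 0.0000
    outer loop
      vertex 0.3 15.4 0.0
      vertex 1.5 6.8 0.0
      vertex 1.5 6.8 21.3
    endloop
  endfacet
  facet normal -0.9904 -0.1382 0.0000
    outer loop
      vertex 0.3 15.4 0.0
      vertex 1.5 6.8 21.3
      vertex 0.3 15.4 21.3
    endloop
  endfacet
  facet normal -0.6778 -0.7352 0.0000
    outer loop
      vertex 1.5 6.8 0.0
      vertex 7.9 0.9 0.0
      vertex 7.9 0.9 21.3
    endloop
  endfacet
  facet normal -0.6778 -0.7352 0.0000
    outer loop
      vertex 1.5 6.8 0.0
      vertex 7.9 0.9 21.3
      vertex 1.5 6.8 21.3
    endloop
  endfacet
  facet normal -0.0345 -0.9994 0.0000
    outer loop
      vertex 7.9 0.9 0.0
      vertex 16.6 0.6 0.0
      vertex 16.6 0.6 21.3
    endloop
  endfacet
  facet normal -0.0345 -0.9994 0.0000
    outer loop
      vertex 7.9 0.9 0.0
      vertex 16.6 0.6 21.3
      vertex 7.9 0.9 21.3
    endloop
  endfacet
  facet normal 0.6163 -0.7875 0.0000
    outer loop
      vertex 16.6 0.6 0.0
      vertex 23.5 6.0 0.0
      vertex 23.5 6.0 21.3
    endloop
  endfacet
  facet normal 0.6163 -0.7875 0.0000
    outer loop
      vertex 16.6 0.6 0.0
      vertex 23.5 6.0 21.3
      vertex 16.6 0.6 21.3
    endloop
  endfacet
  facet normal 0.9778 -0.2095 0.0000
    outer loop
      vertex 23.5 6.0 0.0
      vertex 25.3 14.4 0.0
      vertex 25.3 14.4 21.3
    endloop
  endfacet
  facet normal 0.9778 -0.2095 0.0000
    outer loop
      vertex 23.5 6.0 0.0
      vertex 25.3 14.4 21.3
      vertex 23.5 6.0 21.3
    endloop
  endfacet
endsolid part

The G0 Z moves step by Δz≈3.0 mm. Every layer's G1 loop is the same polygon, so the solid is a straight extrusion of it from z=0 to z≈21.3. Closing with flat bottom and top caps and triangulating gives 32 facets — a regular 9-sided prism (a cylinder approximated with 9 flat sides), circumscribed radius ≈ 12.7 mm, height ≈ 21.3 mm.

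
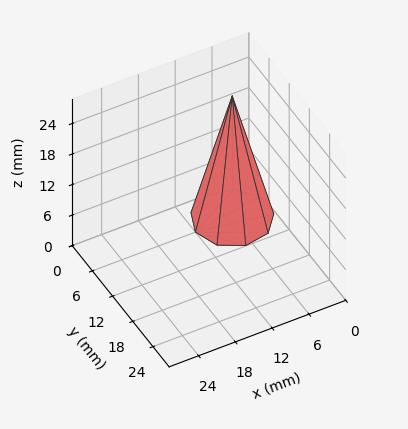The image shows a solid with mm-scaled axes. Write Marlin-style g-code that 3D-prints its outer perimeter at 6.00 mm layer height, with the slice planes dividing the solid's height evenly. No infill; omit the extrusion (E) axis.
Reading the render: the shape is a regular 9-sided pyramid, base circumscribed radius ≈ 6 mm, apex at z ≈ 24 mm (dimensions read to the nearest mm from the axis ticks). For the g-code, the solid's height is divided into equal slices at the stated Δz and each level perimeter traced with G1 moves after a G0 lift.

; perimeter-only toolpath
G21 ; units = mm
G90 ; absolute positioning
G28 ; home
; layer 1
G0 Z6.00
G0 X10.50 Y6.00
G1 X9.45 Y8.89
G1 X6.78 Y10.43
G1 X3.75 Y9.90
G1 X1.77 Y7.54
G1 X1.77 Y4.46
G1 X3.75 Y2.10
G1 X6.78 Y1.57
G1 X9.45 Y3.10
G1 X10.50 Y6.00
; layer 2
G0 Z12.00
G0 X9.00 Y6.00
G1 X8.30 Y7.93
G1 X6.52 Y8.96
G1 X4.50 Y8.60
G1 X3.18 Y7.03
G1 X3.18 Y4.97
G1 X4.50 Y3.40
G1 X6.52 Y3.04
G1 X8.30 Y4.07
G1 X9.00 Y6.00
; layer 3
G0 Z18.00
G0 X7.50 Y6.00
G1 X7.15 Y6.96
G1 X6.26 Y7.48
G1 X5.25 Y7.30
G1 X4.59 Y6.51
G1 X4.59 Y5.49
G1 X5.25 Y4.70
G1 X6.26 Y4.52
G1 X7.15 Y5.04
G1 X7.50 Y6.00
M2 ; end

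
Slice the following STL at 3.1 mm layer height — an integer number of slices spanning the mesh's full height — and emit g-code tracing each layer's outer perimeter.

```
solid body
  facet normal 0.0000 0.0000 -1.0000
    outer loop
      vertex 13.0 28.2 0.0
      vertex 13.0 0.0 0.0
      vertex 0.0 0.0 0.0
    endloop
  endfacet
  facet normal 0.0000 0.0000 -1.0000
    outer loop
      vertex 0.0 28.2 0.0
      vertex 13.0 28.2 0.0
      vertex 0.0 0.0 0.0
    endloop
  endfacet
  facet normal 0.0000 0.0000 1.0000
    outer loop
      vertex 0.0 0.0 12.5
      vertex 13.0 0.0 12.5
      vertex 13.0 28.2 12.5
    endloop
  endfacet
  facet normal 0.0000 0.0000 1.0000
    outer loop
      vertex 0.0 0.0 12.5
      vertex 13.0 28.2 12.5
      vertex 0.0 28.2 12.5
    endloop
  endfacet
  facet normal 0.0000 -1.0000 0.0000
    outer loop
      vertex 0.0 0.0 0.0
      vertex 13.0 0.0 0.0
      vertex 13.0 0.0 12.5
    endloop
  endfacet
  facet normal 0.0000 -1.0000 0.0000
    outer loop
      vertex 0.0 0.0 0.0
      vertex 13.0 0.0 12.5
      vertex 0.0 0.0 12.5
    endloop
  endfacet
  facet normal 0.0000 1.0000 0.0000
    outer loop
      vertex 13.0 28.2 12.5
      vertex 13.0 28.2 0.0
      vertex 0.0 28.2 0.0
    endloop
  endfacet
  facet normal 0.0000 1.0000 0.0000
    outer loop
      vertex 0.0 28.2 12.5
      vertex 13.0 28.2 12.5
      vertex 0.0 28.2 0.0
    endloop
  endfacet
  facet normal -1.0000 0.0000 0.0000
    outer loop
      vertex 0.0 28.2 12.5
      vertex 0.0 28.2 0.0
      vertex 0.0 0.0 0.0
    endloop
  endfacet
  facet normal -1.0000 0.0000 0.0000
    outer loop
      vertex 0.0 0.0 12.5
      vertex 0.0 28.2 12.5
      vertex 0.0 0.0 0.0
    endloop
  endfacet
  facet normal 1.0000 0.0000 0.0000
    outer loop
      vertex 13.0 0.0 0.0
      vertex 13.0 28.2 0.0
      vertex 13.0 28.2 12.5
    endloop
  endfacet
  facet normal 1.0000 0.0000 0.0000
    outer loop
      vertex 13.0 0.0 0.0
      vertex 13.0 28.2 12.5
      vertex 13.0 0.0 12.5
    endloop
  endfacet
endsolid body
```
; perimeter-only toolpath
G21 ; units = mm
G90 ; absolute positioning
G28 ; home
; layer 1
G0 Z3.1
G0 X0.0 Y0.0
G1 X13.0 Y0.0
G1 X13.0 Y28.2
G1 X0.0 Y28.2
G1 X0.0 Y0.0
; layer 2
G0 Z6.2
G0 X0.0 Y0.0
G1 X13.0 Y0.0
G1 X13.0 Y28.2
G1 X0.0 Y28.2
G1 X0.0 Y0.0
; layer 3
G0 Z9.4
G0 X0.0 Y0.0
G1 X13.0 Y0.0
G1 X13.0 Y28.2
G1 X0.0 Y28.2
G1 X0.0 Y0.0
; layer 4
G0 Z12.5
G0 X0.0 Y0.0
G1 X13.0 Y0.0
G1 X13.0 Y28.2
G1 X0.0 Y28.2
G1 X0.0 Y0.0
M2 ; end

The solid is a rectangular box, roughly 13 × 28.2 mm footprint and 12.5 mm tall. Slicing at Δz = 3.1 mm — 4 equal slices spanning the solid's height, so layer i sits at z = i·h/4 — gives 4 non-empty perimeters. Each is a 4-segment closed polygon; G0 lifts to the layer z and rapids to the start vertex, then G1 traces the edges.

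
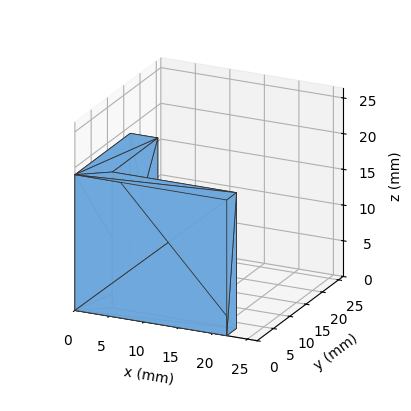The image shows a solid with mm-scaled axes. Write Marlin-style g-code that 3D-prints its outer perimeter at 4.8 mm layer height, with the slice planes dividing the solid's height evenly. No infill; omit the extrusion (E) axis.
Reading the render: the shape is an L-shaped prism: outer 22 × 17 mm, arm thicknesses ≈ 3 mm (horizontal) and 4 mm (vertical), extruded 19 mm in z (dimensions read to the nearest mm from the axis ticks). For the g-code, the solid's height is divided into equal slices at the stated Δz and each level perimeter traced with G1 moves after a G0 lift.

; perimeter-only toolpath
G21 ; units = mm
G90 ; absolute positioning
G28 ; home
; layer 1
G0 Z4.8
G0 X0.0 Y0.0
G1 X22.0 Y0.0
G1 X22.0 Y3.0
G1 X4.0 Y3.0
G1 X4.0 Y17.0
G1 X0.0 Y17.0
G1 X0.0 Y0.0
; layer 2
G0 Z9.5
G0 X0.0 Y0.0
G1 X22.0 Y0.0
G1 X22.0 Y3.0
G1 X4.0 Y3.0
G1 X4.0 Y17.0
G1 X0.0 Y17.0
G1 X0.0 Y0.0
; layer 3
G0 Z14.2
G0 X0.0 Y0.0
G1 X22.0 Y0.0
G1 X22.0 Y3.0
G1 X4.0 Y3.0
G1 X4.0 Y17.0
G1 X0.0 Y17.0
G1 X0.0 Y0.0
; layer 4
G0 Z19.0
G0 X0.0 Y0.0
G1 X22.0 Y0.0
G1 X22.0 Y3.0
G1 X4.0 Y3.0
G1 X4.0 Y17.0
G1 X0.0 Y17.0
G1 X0.0 Y0.0
M2 ; end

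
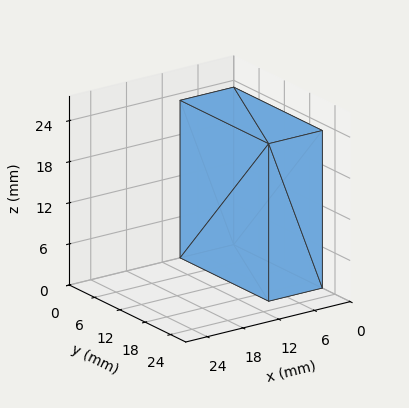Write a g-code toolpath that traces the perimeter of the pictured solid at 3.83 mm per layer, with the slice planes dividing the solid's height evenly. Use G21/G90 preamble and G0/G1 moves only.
Reading the render: the shape is a rectangular box, roughly 9 × 21 mm footprint and 23 mm tall (dimensions read to the nearest mm from the axis ticks). For the g-code, the solid's height is divided into equal slices at the stated Δz and each level perimeter traced with G1 moves after a G0 lift.

; perimeter-only toolpath
G21 ; units = mm
G90 ; absolute positioning
G28 ; home
; layer 1
G0 Z3.83
G0 X0.00 Y0.00
G1 X9.00 Y0.00
G1 X9.00 Y21.00
G1 X0.00 Y21.00
G1 X0.00 Y0.00
; layer 2
G0 Z7.67
G0 X0.00 Y0.00
G1 X9.00 Y0.00
G1 X9.00 Y21.00
G1 X0.00 Y21.00
G1 X0.00 Y0.00
; layer 3
G0 Z11.50
G0 X0.00 Y0.00
G1 X9.00 Y0.00
G1 X9.00 Y21.00
G1 X0.00 Y21.00
G1 X0.00 Y0.00
; layer 4
G0 Z15.33
G0 X0.00 Y0.00
G1 X9.00 Y0.00
G1 X9.00 Y21.00
G1 X0.00 Y21.00
G1 X0.00 Y0.00
; layer 5
G0 Z19.17
G0 X0.00 Y0.00
G1 X9.00 Y0.00
G1 X9.00 Y21.00
G1 X0.00 Y21.00
G1 X0.00 Y0.00
; layer 6
G0 Z23.00
G0 X0.00 Y0.00
G1 X9.00 Y0.00
G1 X9.00 Y21.00
G1 X0.00 Y21.00
G1 X0.00 Y0.00
M2 ; end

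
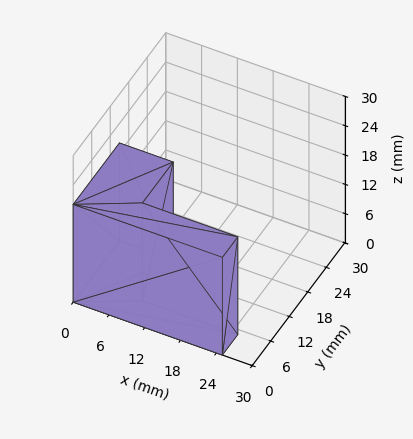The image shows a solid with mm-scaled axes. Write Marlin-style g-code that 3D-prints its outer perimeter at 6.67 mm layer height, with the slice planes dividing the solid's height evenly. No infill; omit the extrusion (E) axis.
Reading the render: the shape is an L-shaped prism: outer 25 × 15 mm, arm thicknesses ≈ 5 mm (horizontal) and 9 mm (vertical), extruded 20 mm in z (dimensions read to the nearest mm from the axis ticks). For the g-code, the solid's height is divided into equal slices at the stated Δz and each level perimeter traced with G1 moves after a G0 lift.

; perimeter-only toolpath
G21 ; units = mm
G90 ; absolute positioning
G28 ; home
; layer 1
G0 Z6.67
G0 X0.00 Y0.00
G1 X25.00 Y0.00
G1 X25.00 Y5.00
G1 X9.00 Y5.00
G1 X9.00 Y15.00
G1 X0.00 Y15.00
G1 X0.00 Y0.00
; layer 2
G0 Z13.33
G0 X0.00 Y0.00
G1 X25.00 Y0.00
G1 X25.00 Y5.00
G1 X9.00 Y5.00
G1 X9.00 Y15.00
G1 X0.00 Y15.00
G1 X0.00 Y0.00
; layer 3
G0 Z20.00
G0 X0.00 Y0.00
G1 X25.00 Y0.00
G1 X25.00 Y5.00
G1 X9.00 Y5.00
G1 X9.00 Y15.00
G1 X0.00 Y15.00
G1 X0.00 Y0.00
M2 ; end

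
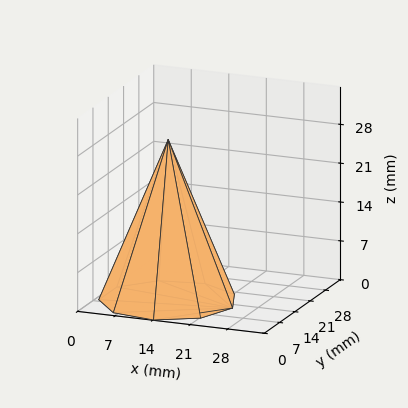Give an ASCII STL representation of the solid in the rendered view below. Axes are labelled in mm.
Reading the render: the shape is a regular 9-sided pyramid, base circumscribed radius ≈ 12 mm, apex at z ≈ 29 mm (dimensions read to the nearest mm from the axis ticks). For the STL, each face is triangulated and given an outward normal.

solid part
  facet normal 0.0000 0.0000 -1.0000
    outer loop
      vertex 14.08 23.82 0.00
      vertex 21.19 19.71 0.00
      vertex 24.00 12.00 0.00
    endloop
  endfacet
  facet normal 0.0000 0.0000 -1.0000
    outer loop
      vertex 6.00 22.39 0.00
      vertex 14.08 23.82 0.00
      vertex 24.00 12.00 0.00
    endloop
  endfacet
  facet normal 0.0000 0.0000 -1.0000
    outer loop
      vertex 0.72 16.10 0.00
      vertex 6.00 22.39 0.00
      vertex 24.00 12.00 0.00
    endloop
  endfacet
  facet normal 0.0000 0.0000 -1.0000
    outer loop
      vertex 0.72 7.90 0.00
      vertex 0.72 16.10 0.00
      vertex 24.00 12.00 0.00
    endloop
  endfacet
  facet normal 0.0000 0.0000 -1.0000
    outer loop
      vertex 6.00 1.61 0.00
      vertex 0.72 7.90 0.00
      vertex 24.00 12.00 0.00
    endloop
  endfacet
  facet normal 0.0000 0.0000 -1.0000
    outer loop
      vertex 14.08 0.18 0.00
      vertex 6.00 1.61 0.00
      vertex 24.00 12.00 0.00
    endloop
  endfacet
  facet normal 0.0000 0.0000 -1.0000
    outer loop
      vertex 21.19 4.29 0.00
      vertex 14.08 0.18 0.00
      vertex 24.00 12.00 0.00
    endloop
  endfacet
  facet normal 0.8757 0.3192 0.3624
    outer loop
      vertex 24.00 12.00 0.00
      vertex 21.19 19.71 0.00
      vertex 12.00 12.00 29.00
    endloop
  endfacet
  facet normal 0.4665 0.8069 0.3623
    outer loop
      vertex 21.19 19.71 0.00
      vertex 14.08 23.82 0.00
      vertex 12.00 12.00 29.00
    endloop
  endfacet
  facet normal -0.1624 0.9178 0.3624
    outer loop
      vertex 14.08 23.82 0.00
      vertex 6.00 22.39 0.00
      vertex 12.00 12.00 29.00
    endloop
  endfacet
  facet normal -0.7139 0.5992 0.3624
    outer loop
      vertex 6.00 22.39 0.00
      vertex 0.72 16.10 0.00
      vertex 12.00 12.00 29.00
    endloop
  endfacet
  facet normal -0.9320 0.0000 0.3625
    outer loop
      vertex 0.72 16.10 0.00
      vertex 0.72 7.90 0.00
      vertex 12.00 12.00 29.00
    endloop
  endfacet
  facet normal -0.7139 -0.5992 0.3624
    outer loop
      vertex 0.72 7.90 0.00
      vertex 6.00 1.61 0.00
      vertex 12.00 12.00 29.00
    endloop
  endfacet
  facet normal -0.1624 -0.9178 0.3624
    outer loop
      vertex 6.00 1.61 0.00
      vertex 14.08 0.18 0.00
      vertex 12.00 12.00 29.00
    endloop
  endfacet
  facet normal 0.4665 -0.8069 0.3623
    outer loop
      vertex 14.08 0.18 0.00
      vertex 21.19 4.29 0.00
      vertex 12.00 12.00 29.00
    endloop
  endfacet
  facet normal 0.8757 -0.3192 0.3624
    outer loop
      vertex 21.19 4.29 0.00
      vertex 24.00 12.00 0.00
      vertex 12.00 12.00 29.00
    endloop
  endfacet
endsolid part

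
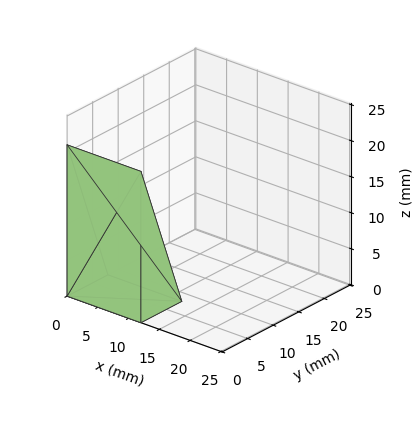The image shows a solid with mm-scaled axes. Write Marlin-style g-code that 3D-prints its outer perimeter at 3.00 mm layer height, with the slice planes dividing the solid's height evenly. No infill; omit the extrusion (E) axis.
Reading the render: the shape is a wedge (ramp): 12 × 8 mm base, rising to 21 mm along the y=0 edge and sloping linearly to z=0 at y=8 (dimensions read to the nearest mm from the axis ticks). For the g-code, the solid's height is divided into equal slices at the stated Δz and each level perimeter traced with G1 moves after a G0 lift.

; perimeter-only toolpath
G21 ; units = mm
G90 ; absolute positioning
G28 ; home
; layer 1
G0 Z3.00
G0 X0.00 Y0.00
G1 X12.00 Y0.00
G1 X12.00 Y6.86
G1 X0.00 Y6.86
G1 X0.00 Y0.00
; layer 2
G0 Z6.00
G0 X0.00 Y0.00
G1 X12.00 Y0.00
G1 X12.00 Y5.71
G1 X0.00 Y5.71
G1 X0.00 Y0.00
; layer 3
G0 Z9.00
G0 X0.00 Y0.00
G1 X12.00 Y0.00
G1 X12.00 Y4.57
G1 X0.00 Y4.57
G1 X0.00 Y0.00
; layer 4
G0 Z12.00
G0 X0.00 Y0.00
G1 X12.00 Y0.00
G1 X12.00 Y3.43
G1 X0.00 Y3.43
G1 X0.00 Y0.00
; layer 5
G0 Z15.00
G0 X0.00 Y0.00
G1 X12.00 Y0.00
G1 X12.00 Y2.29
G1 X0.00 Y2.29
G1 X0.00 Y0.00
; layer 6
G0 Z18.00
G0 X0.00 Y0.00
G1 X12.00 Y0.00
G1 X12.00 Y1.14
G1 X0.00 Y1.14
G1 X0.00 Y0.00
M2 ; end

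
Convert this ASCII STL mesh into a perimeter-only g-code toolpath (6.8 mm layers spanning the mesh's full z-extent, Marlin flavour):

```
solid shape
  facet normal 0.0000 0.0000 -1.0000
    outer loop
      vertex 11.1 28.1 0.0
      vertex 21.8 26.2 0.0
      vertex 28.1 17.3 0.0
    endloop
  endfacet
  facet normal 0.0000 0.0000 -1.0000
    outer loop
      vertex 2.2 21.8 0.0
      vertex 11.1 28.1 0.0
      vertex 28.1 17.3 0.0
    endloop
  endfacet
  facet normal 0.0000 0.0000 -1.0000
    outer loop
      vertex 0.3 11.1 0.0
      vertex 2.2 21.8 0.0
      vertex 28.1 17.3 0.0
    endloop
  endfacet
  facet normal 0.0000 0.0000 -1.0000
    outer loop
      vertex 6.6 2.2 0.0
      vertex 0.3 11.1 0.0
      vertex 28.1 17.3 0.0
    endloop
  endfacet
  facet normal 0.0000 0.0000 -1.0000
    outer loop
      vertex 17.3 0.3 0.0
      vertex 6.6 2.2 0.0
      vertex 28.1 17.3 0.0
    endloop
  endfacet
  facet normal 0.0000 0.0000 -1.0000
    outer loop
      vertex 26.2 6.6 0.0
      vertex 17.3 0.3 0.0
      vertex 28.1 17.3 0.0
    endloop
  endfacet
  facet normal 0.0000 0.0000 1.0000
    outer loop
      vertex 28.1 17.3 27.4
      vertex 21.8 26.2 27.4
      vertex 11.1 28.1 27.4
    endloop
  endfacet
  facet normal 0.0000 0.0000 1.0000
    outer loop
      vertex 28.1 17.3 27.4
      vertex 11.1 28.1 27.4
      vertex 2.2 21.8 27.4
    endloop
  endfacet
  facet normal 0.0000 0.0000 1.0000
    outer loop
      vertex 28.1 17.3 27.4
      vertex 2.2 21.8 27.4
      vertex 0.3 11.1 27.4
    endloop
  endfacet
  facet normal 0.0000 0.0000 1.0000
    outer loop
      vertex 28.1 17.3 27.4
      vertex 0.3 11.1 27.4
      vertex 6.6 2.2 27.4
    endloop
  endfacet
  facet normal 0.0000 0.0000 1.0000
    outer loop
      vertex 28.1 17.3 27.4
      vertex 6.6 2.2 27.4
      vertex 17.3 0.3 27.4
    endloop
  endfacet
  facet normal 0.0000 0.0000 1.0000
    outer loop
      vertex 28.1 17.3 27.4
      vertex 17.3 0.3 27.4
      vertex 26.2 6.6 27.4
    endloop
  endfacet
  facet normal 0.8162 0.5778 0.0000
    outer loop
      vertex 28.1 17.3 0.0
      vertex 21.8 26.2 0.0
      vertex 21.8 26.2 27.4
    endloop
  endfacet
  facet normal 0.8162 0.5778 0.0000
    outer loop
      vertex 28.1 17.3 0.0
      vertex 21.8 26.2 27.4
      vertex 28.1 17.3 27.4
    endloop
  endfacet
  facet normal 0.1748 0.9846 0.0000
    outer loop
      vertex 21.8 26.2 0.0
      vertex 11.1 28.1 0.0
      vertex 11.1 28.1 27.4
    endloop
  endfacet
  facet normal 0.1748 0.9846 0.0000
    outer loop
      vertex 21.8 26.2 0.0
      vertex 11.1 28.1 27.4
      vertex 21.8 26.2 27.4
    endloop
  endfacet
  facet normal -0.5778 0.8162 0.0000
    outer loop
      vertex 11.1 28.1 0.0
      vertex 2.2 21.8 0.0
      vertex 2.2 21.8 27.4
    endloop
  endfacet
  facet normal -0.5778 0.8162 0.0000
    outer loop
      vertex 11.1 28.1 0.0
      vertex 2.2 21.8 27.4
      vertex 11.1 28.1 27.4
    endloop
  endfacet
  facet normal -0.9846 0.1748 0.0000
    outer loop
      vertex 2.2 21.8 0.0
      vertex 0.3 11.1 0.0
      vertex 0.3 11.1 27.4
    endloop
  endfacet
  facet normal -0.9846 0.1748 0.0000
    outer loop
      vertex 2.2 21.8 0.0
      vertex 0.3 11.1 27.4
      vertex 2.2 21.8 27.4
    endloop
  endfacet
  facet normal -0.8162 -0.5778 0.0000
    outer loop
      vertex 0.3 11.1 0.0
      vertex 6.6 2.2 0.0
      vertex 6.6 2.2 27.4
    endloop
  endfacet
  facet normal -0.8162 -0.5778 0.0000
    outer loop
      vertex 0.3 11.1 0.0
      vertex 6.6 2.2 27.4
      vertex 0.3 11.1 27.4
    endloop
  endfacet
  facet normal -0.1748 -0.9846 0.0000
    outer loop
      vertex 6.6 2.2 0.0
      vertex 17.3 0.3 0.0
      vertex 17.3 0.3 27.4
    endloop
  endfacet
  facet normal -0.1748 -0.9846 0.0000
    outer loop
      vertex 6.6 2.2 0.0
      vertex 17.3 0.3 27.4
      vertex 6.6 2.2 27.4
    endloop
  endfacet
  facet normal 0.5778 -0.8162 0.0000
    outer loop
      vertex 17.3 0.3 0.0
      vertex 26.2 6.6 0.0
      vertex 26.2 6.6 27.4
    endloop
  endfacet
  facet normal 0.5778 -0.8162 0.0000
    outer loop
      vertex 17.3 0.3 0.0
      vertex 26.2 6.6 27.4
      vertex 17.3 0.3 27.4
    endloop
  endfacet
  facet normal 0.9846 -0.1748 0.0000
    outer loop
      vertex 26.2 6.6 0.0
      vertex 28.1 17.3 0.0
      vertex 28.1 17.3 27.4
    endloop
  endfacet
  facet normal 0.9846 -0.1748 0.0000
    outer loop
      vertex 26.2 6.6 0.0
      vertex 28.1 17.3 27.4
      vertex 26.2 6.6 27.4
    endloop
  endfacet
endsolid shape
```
; perimeter-only toolpath
G21 ; units = mm
G90 ; absolute positioning
G28 ; home
; layer 1
G0 Z6.8
G0 X28.1 Y17.3
G1 X21.8 Y26.2
G1 X11.1 Y28.1
G1 X2.2 Y21.8
G1 X0.3 Y11.1
G1 X6.6 Y2.2
G1 X17.3 Y0.3
G1 X26.2 Y6.6
G1 X28.1 Y17.3
; layer 2
G0 Z13.7
G0 X28.1 Y17.3
G1 X21.8 Y26.2
G1 X11.1 Y28.1
G1 X2.2 Y21.8
G1 X0.3 Y11.1
G1 X6.6 Y2.2
G1 X17.3 Y0.3
G1 X26.2 Y6.6
G1 X28.1 Y17.3
; layer 3
G0 Z20.5
G0 X28.1 Y17.3
G1 X21.8 Y26.2
G1 X11.1 Y28.1
G1 X2.2 Y21.8
G1 X0.3 Y11.1
G1 X6.6 Y2.2
G1 X17.3 Y0.3
G1 X26.2 Y6.6
G1 X28.1 Y17.3
; layer 4
G0 Z27.4
G0 X28.1 Y17.3
G1 X21.8 Y26.2
G1 X11.1 Y28.1
G1 X2.2 Y21.8
G1 X0.3 Y11.1
G1 X6.6 Y2.2
G1 X17.3 Y0.3
G1 X26.2 Y6.6
G1 X28.1 Y17.3
M2 ; end

The solid is a regular 8-sided prism (a cylinder approximated with 8 flat sides), circumscribed radius ≈ 14.2 mm, height ≈ 27.4 mm. Slicing at Δz = 6.8 mm — 4 equal slices spanning the solid's height, so layer i sits at z = i·h/4 — gives 4 non-empty perimeters. Each is a 8-segment closed polygon; G0 lifts to the layer z and rapids to the start vertex, then G1 traces the edges.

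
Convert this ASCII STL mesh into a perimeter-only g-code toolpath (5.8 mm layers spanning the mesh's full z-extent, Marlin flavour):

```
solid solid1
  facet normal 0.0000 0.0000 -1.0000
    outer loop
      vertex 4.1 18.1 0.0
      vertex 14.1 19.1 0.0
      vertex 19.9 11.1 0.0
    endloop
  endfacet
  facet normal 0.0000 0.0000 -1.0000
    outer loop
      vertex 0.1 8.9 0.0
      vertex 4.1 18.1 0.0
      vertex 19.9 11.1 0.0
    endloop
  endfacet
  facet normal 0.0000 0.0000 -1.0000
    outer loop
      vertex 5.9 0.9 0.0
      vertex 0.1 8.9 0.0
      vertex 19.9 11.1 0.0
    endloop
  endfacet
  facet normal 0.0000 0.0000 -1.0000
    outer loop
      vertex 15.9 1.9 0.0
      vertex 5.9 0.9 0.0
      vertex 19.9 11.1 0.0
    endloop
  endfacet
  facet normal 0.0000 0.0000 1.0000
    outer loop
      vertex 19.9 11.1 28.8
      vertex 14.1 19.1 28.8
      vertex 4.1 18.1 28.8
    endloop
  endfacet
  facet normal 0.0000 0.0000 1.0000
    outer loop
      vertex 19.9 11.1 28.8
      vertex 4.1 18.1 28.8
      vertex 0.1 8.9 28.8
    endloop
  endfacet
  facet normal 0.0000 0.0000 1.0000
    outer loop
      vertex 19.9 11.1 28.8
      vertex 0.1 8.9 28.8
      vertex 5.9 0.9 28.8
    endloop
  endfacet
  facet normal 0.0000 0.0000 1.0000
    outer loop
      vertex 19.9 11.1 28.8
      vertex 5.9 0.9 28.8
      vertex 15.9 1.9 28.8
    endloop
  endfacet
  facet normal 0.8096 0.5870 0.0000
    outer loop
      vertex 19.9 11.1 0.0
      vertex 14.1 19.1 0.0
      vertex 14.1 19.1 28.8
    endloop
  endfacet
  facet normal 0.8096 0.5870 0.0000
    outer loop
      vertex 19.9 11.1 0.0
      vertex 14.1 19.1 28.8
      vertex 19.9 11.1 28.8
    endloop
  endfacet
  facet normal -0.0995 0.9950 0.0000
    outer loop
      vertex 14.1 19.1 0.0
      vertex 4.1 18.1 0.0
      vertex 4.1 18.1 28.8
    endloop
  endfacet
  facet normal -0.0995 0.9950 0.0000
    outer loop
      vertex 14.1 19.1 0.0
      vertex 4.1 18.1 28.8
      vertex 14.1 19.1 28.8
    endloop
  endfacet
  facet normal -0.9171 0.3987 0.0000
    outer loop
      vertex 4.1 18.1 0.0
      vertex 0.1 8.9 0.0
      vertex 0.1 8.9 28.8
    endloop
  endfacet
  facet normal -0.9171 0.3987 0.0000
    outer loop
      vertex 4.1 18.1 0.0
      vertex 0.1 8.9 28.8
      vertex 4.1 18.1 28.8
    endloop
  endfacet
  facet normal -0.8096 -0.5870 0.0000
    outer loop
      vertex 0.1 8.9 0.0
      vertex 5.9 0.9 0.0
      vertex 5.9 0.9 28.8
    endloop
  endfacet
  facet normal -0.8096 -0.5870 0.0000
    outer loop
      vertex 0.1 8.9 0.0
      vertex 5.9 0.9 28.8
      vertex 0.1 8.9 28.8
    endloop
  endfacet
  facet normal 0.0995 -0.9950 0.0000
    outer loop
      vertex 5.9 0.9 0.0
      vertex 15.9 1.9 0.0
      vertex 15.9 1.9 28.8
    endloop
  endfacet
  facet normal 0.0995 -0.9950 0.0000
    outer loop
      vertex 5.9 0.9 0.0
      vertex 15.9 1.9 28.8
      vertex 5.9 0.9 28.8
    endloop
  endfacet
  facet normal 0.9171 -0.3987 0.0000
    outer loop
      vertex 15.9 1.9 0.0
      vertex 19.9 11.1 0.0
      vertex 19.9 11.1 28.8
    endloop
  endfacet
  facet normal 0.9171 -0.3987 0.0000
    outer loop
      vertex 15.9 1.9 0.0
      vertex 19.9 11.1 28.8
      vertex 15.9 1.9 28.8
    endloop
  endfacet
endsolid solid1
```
; perimeter-only toolpath
G21 ; units = mm
G90 ; absolute positioning
G28 ; home
; layer 1
G0 Z5.8
G0 X19.9 Y11.1
G1 X14.1 Y19.1
G1 X4.1 Y18.1
G1 X0.1 Y8.9
G1 X5.9 Y0.9
G1 X15.9 Y1.9
G1 X19.9 Y11.1
; layer 2
G0 Z11.5
G0 X19.9 Y11.1
G1 X14.1 Y19.1
G1 X4.1 Y18.1
G1 X0.1 Y8.9
G1 X5.9 Y0.9
G1 X15.9 Y1.9
G1 X19.9 Y11.1
; layer 3
G0 Z17.3
G0 X19.9 Y11.1
G1 X14.1 Y19.1
G1 X4.1 Y18.1
G1 X0.1 Y8.9
G1 X5.9 Y0.9
G1 X15.9 Y1.9
G1 X19.9 Y11.1
; layer 4
G0 Z23.0
G0 X19.9 Y11.1
G1 X14.1 Y19.1
G1 X4.1 Y18.1
G1 X0.1 Y8.9
G1 X5.9 Y0.9
G1 X15.9 Y1.9
G1 X19.9 Y11.1
; layer 5
G0 Z28.8
G0 X19.9 Y11.1
G1 X14.1 Y19.1
G1 X4.1 Y18.1
G1 X0.1 Y8.9
G1 X5.9 Y0.9
G1 X15.9 Y1.9
G1 X19.9 Y11.1
M2 ; end

The solid is a regular 6-sided prism (a cylinder approximated with 6 flat sides), circumscribed radius ≈ 10 mm, height ≈ 28.8 mm. Slicing at Δz = 5.8 mm — 5 equal slices spanning the solid's height, so layer i sits at z = i·h/5 — gives 5 non-empty perimeters. Each is a 6-segment closed polygon; G0 lifts to the layer z and rapids to the start vertex, then G1 traces the edges.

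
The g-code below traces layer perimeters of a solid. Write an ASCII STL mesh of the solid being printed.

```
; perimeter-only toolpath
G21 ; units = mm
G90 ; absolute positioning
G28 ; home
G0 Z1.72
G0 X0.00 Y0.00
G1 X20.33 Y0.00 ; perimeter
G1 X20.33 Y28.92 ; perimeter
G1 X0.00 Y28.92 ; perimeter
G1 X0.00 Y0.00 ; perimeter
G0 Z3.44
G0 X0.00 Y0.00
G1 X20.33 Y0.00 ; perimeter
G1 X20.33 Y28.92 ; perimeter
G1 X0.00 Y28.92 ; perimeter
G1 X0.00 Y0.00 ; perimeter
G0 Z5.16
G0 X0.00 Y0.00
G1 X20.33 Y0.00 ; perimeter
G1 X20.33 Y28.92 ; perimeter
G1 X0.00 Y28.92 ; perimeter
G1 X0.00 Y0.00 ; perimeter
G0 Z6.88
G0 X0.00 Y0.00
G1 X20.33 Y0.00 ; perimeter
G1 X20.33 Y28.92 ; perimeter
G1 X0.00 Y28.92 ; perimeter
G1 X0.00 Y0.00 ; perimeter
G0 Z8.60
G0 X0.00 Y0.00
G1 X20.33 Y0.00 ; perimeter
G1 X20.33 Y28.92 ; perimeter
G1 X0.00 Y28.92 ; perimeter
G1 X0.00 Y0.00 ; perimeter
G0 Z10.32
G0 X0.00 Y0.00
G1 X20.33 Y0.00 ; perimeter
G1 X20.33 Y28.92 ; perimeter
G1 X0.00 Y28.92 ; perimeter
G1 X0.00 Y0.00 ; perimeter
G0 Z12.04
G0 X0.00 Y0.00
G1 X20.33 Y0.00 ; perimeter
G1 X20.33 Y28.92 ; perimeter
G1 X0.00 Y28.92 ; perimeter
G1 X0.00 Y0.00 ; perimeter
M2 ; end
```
solid part
  facet normal 0.0000 0.0000 -1.0000
    outer loop
      vertex 20.33 28.92 0.00
      vertex 20.33 0.00 0.00
      vertex 0.00 0.00 0.00
    endloop
  endfacet
  facet normal 0.0000 0.0000 -1.0000
    outer loop
      vertex 0.00 28.92 0.00
      vertex 20.33 28.92 0.00
      vertex 0.00 0.00 0.00
    endloop
  endfacet
  facet normal 0.0000 0.0000 1.0000
    outer loop
      vertex 0.00 0.00 12.04
      vertex 20.33 0.00 12.04
      vertex 20.33 28.92 12.04
    endloop
  endfacet
  facet normal 0.0000 0.0000 1.0000
    outer loop
      vertex 0.00 0.00 12.04
      vertex 20.33 28.92 12.04
      vertex 0.00 28.92 12.04
    endloop
  endfacet
  facet normal 0.0000 -1.0000 0.0000
    outer loop
      vertex 0.00 0.00 0.00
      vertex 20.33 0.00 0.00
      vertex 20.33 0.00 12.04
    endloop
  endfacet
  facet normal 0.0000 -1.0000 0.0000
    outer loop
      vertex 0.00 0.00 0.00
      vertex 20.33 0.00 12.04
      vertex 0.00 0.00 12.04
    endloop
  endfacet
  facet normal 0.0000 1.0000 0.0000
    outer loop
      vertex 20.33 28.92 12.04
      vertex 20.33 28.92 0.00
      vertex 0.00 28.92 0.00
    endloop
  endfacet
  facet normal 0.0000 1.0000 0.0000
    outer loop
      vertex 0.00 28.92 12.04
      vertex 20.33 28.92 12.04
      vertex 0.00 28.92 0.00
    endloop
  endfacet
  facet normal -1.0000 0.0000 0.0000
    outer loop
      vertex 0.00 28.92 12.04
      vertex 0.00 28.92 0.00
      vertex 0.00 0.00 0.00
    endloop
  endfacet
  facet normal -1.0000 0.0000 0.0000
    outer loop
      vertex 0.00 0.00 12.04
      vertex 0.00 28.92 12.04
      vertex 0.00 0.00 0.00
    endloop
  endfacet
  facet normal 1.0000 0.0000 0.0000
    outer loop
      vertex 20.33 0.00 0.00
      vertex 20.33 28.92 0.00
      vertex 20.33 28.92 12.04
    endloop
  endfacet
  facet normal 1.0000 0.0000 0.0000
    outer loop
      vertex 20.33 0.00 0.00
      vertex 20.33 28.92 12.04
      vertex 20.33 0.00 12.04
    endloop
  endfacet
endsolid part

The G0 Z moves step by Δz≈1.72 mm. Every layer's G1 loop is the same polygon, so the solid is a straight extrusion of it from z=0 to z≈12. Closing with flat bottom and top caps and triangulating gives 12 facets — a rectangular box, roughly 20.3 × 28.9 mm footprint and 12 mm tall.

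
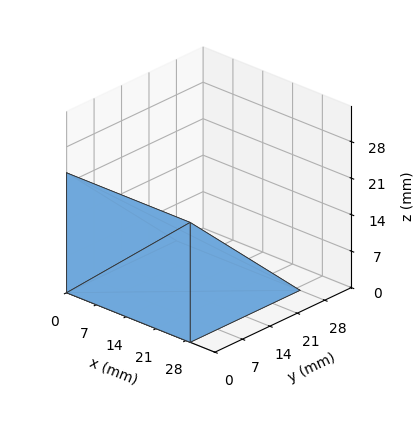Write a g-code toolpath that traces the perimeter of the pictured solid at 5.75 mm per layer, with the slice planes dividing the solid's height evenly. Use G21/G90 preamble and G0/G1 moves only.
Reading the render: the shape is a wedge (ramp): 29 × 28 mm base, rising to 23 mm along the y=0 edge and sloping linearly to z=0 at y=28 (dimensions read to the nearest mm from the axis ticks). For the g-code, the solid's height is divided into equal slices at the stated Δz and each level perimeter traced with G1 moves after a G0 lift.

; perimeter-only toolpath
G21 ; units = mm
G90 ; absolute positioning
G28 ; home
; layer 1
G0 Z5.75
G0 X0.00 Y0.00
G1 X29.00 Y0.00
G1 X29.00 Y21.00
G1 X0.00 Y21.00
G1 X0.00 Y0.00
; layer 2
G0 Z11.50
G0 X0.00 Y0.00
G1 X29.00 Y0.00
G1 X29.00 Y14.00
G1 X0.00 Y14.00
G1 X0.00 Y0.00
; layer 3
G0 Z17.25
G0 X0.00 Y0.00
G1 X29.00 Y0.00
G1 X29.00 Y7.00
G1 X0.00 Y7.00
G1 X0.00 Y0.00
M2 ; end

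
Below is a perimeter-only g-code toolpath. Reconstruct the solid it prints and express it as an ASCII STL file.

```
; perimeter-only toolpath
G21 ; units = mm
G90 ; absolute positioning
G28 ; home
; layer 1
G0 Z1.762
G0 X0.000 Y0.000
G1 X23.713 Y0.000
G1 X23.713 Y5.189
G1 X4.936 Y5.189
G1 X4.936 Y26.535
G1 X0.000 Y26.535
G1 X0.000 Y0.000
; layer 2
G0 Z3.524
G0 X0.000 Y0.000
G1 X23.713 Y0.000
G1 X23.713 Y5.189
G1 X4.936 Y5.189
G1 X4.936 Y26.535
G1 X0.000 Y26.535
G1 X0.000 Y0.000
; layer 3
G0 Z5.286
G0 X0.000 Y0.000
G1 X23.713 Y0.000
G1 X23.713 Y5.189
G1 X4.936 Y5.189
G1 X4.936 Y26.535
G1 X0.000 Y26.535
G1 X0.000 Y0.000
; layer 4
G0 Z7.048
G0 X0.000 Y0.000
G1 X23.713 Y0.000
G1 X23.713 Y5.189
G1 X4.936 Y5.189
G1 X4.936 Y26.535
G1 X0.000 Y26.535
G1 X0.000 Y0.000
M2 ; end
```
solid part
  facet normal 0.0000 0.0000 -1.0000
    outer loop
      vertex 23.713 5.189 0.000
      vertex 23.713 0.000 0.000
      vertex 0.000 0.000 0.000
    endloop
  endfacet
  facet normal 0.0000 0.0000 -1.0000
    outer loop
      vertex 4.936 5.189 0.000
      vertex 23.713 5.189 0.000
      vertex 0.000 0.000 0.000
    endloop
  endfacet
  facet normal 0.0000 0.0000 -1.0000
    outer loop
      vertex 4.936 26.535 0.000
      vertex 4.936 5.189 0.000
      vertex 0.000 0.000 0.000
    endloop
  endfacet
  facet normal 0.0000 0.0000 -1.0000
    outer loop
      vertex 0.000 26.535 0.000
      vertex 4.936 26.535 0.000
      vertex 0.000 0.000 0.000
    endloop
  endfacet
  facet normal 0.0000 0.0000 1.0000
    outer loop
      vertex 0.000 0.000 7.048
      vertex 23.713 0.000 7.048
      vertex 23.713 5.189 7.048
    endloop
  endfacet
  facet normal 0.0000 0.0000 1.0000
    outer loop
      vertex 0.000 0.000 7.048
      vertex 23.713 5.189 7.048
      vertex 4.936 5.189 7.048
    endloop
  endfacet
  facet normal 0.0000 0.0000 1.0000
    outer loop
      vertex 0.000 0.000 7.048
      vertex 4.936 5.189 7.048
      vertex 4.936 26.535 7.048
    endloop
  endfacet
  facet normal 0.0000 0.0000 1.0000
    outer loop
      vertex 0.000 0.000 7.048
      vertex 4.936 26.535 7.048
      vertex 0.000 26.535 7.048
    endloop
  endfacet
  facet normal 0.0000 -1.0000 0.0000
    outer loop
      vertex 0.000 0.000 0.000
      vertex 23.713 0.000 0.000
      vertex 23.713 0.000 7.048
    endloop
  endfacet
  facet normal 0.0000 -1.0000 0.0000
    outer loop
      vertex 0.000 0.000 0.000
      vertex 23.713 0.000 7.048
      vertex 0.000 0.000 7.048
    endloop
  endfacet
  facet normal 1.0000 0.0000 0.0000
    outer loop
      vertex 23.713 0.000 0.000
      vertex 23.713 5.189 0.000
      vertex 23.713 5.189 7.048
    endloop
  endfacet
  facet normal 1.0000 0.0000 0.0000
    outer loop
      vertex 23.713 0.000 0.000
      vertex 23.713 5.189 7.048
      vertex 23.713 0.000 7.048
    endloop
  endfacet
  facet normal 0.0000 1.0000 0.0000
    outer loop
      vertex 23.713 5.189 0.000
      vertex 4.936 5.189 0.000
      vertex 4.936 5.189 7.048
    endloop
  endfacet
  facet normal 0.0000 1.0000 0.0000
    outer loop
      vertex 23.713 5.189 0.000
      vertex 4.936 5.189 7.048
      vertex 23.713 5.189 7.048
    endloop
  endfacet
  facet normal 1.0000 0.0000 0.0000
    outer loop
      vertex 4.936 5.189 0.000
      vertex 4.936 26.535 0.000
      vertex 4.936 26.535 7.048
    endloop
  endfacet
  facet normal 1.0000 0.0000 0.0000
    outer loop
      vertex 4.936 5.189 0.000
      vertex 4.936 26.535 7.048
      vertex 4.936 5.189 7.048
    endloop
  endfacet
  facet normal 0.0000 1.0000 0.0000
    outer loop
      vertex 4.936 26.535 0.000
      vertex 0.000 26.535 0.000
      vertex 0.000 26.535 7.048
    endloop
  endfacet
  facet normal 0.0000 1.0000 0.0000
    outer loop
      vertex 4.936 26.535 0.000
      vertex 0.000 26.535 7.048
      vertex 4.936 26.535 7.048
    endloop
  endfacet
  facet normal -1.0000 0.0000 0.0000
    outer loop
      vertex 0.000 26.535 0.000
      vertex 0.000 0.000 0.000
      vertex 0.000 0.000 7.048
    endloop
  endfacet
  facet normal -1.0000 0.0000 0.0000
    outer loop
      vertex 0.000 26.535 0.000
      vertex 0.000 0.000 7.048
      vertex 0.000 26.535 7.048
    endloop
  endfacet
endsolid part

The G0 Z moves step by Δz≈1.762 mm. Every layer's G1 loop is the same polygon, so the solid is a straight extrusion of it from z=0 to z≈7.05. Closing with flat bottom and top caps and triangulating gives 20 facets — an L-shaped prism: outer 23.7 × 26.5 mm, arm thicknesses ≈ 5.19 mm (horizontal) and 4.94 mm (vertical), extruded 7.05 mm in z.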